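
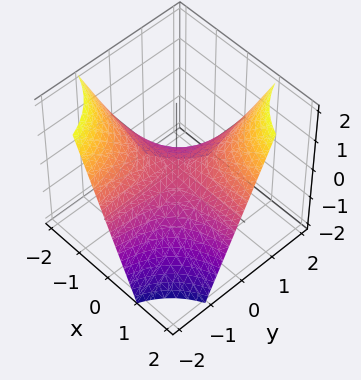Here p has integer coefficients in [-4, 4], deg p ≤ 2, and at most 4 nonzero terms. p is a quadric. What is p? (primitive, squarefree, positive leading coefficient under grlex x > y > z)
x*y - z

First, deg p = 2.
Then, from the axis intercepts and sections: one z-axis crossing is at z = 0; the visible x-axis segment lies entirely on the surface; the visible y-axis segment lies entirely on the surface.
Finally, together with the visible shape, these determine p as stated.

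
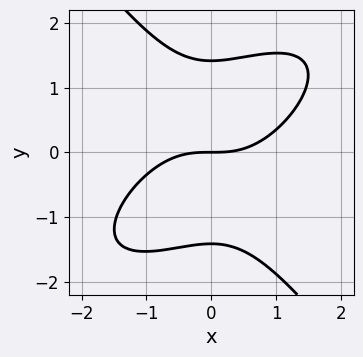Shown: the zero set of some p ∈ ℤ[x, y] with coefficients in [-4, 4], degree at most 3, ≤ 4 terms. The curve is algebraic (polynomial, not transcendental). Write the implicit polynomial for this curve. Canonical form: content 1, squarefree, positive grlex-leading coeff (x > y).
(a) Degree: the shape is more complex than any degree-2 curve, so deg p = 3.
(b) Against the integer gridlines: one y-axis crossing is at y = 0; it meets the x-axis at x = 0 (among the integer gridlines).
(c) Matching integer coefficients to the picture gives p.

x^3 - x^2*y + y^3 - 2*y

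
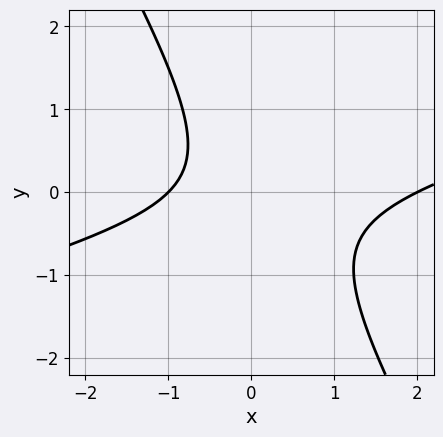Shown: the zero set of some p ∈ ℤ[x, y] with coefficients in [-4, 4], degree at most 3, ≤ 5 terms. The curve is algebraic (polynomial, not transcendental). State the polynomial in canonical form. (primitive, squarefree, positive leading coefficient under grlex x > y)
deg p = 2.
From the axis intercepts and sections: it misses every integer gridline on the y-axis; the x-axis gridline crossings are at x ∈ {-1, 2}.
Together with the visible shape, these determine p as stated.

x^2 - 3*x*y - 2*y^2 - x - 2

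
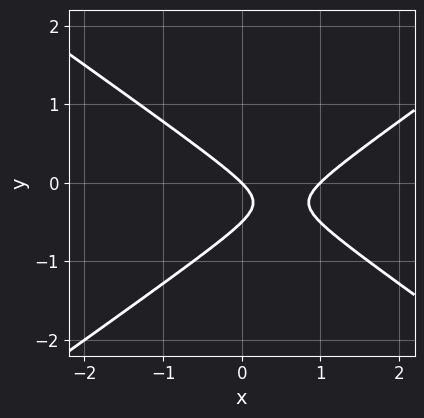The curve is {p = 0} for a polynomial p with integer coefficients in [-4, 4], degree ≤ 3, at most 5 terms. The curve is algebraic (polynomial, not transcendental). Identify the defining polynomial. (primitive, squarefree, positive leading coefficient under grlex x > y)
(a) The degree is 2 — a generic line meets the curve in up to 2 points.
(b) From the axis intercepts and sections: it meets the y-axis at y = 0 (among the integer gridlines); among the integer gridlines, it crosses the x-axis at x ∈ {0, 1}.
(c) Matching integer coefficients to the picture gives p.

x^2 - 2*y^2 - x - y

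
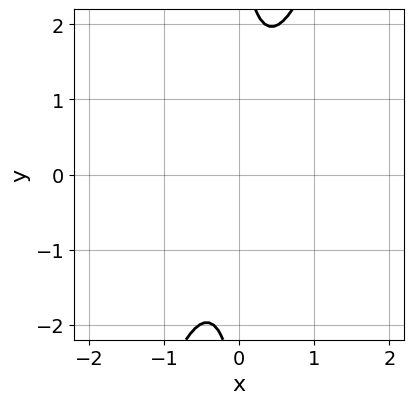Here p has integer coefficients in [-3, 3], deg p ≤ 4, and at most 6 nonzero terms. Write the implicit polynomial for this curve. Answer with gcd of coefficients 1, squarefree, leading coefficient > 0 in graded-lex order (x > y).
3*x^4 + 3*x^3*y + x^2*y^2 - x*y^3 + 2

1. Degree: a generic line meets the curve in up to 4 points, so deg p = 4.
2. Observable constraints: the curve avoids every integer x-axis point in the box; the curve avoids every integer y-axis point in the box.
3. Matching integer coefficients to the picture gives p.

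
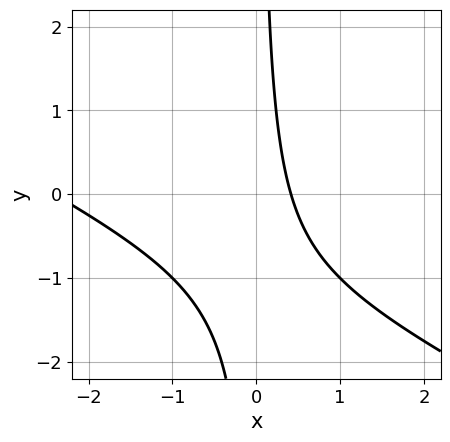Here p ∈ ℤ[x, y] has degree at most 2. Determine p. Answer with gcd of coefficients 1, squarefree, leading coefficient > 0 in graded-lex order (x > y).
x^2 + 2*x*y + 2*x - 1

deg p = 2.
From the axis intercepts and sections: it misses every integer gridline on the y-axis.
Assembling these constraints gives the stated polynomial.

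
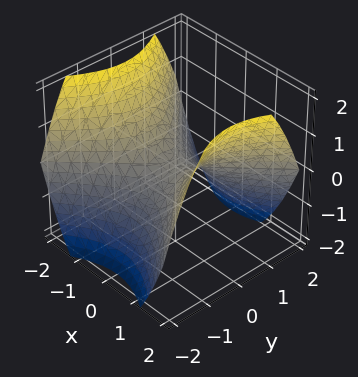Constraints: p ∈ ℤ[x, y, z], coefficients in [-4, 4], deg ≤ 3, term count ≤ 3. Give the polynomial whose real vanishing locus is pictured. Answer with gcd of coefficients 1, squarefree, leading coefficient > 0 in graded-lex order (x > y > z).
2*x^2 - 2*y^2 - 3*z

(a) The degree is 2 — a saddle surface; a quadric.
(b) Symmetries: the x ↦ −x reflection is a symmetry, so x appears only in even powers; mirror symmetry y ↦ −y ⇒ only even powers of y.
(c) Observable constraints: one z-axis crossing is at z = 0; it meets the x-axis at x = 0 (among the integer gridlines).
(d) The integer polynomial consistent with all of this is the stated p.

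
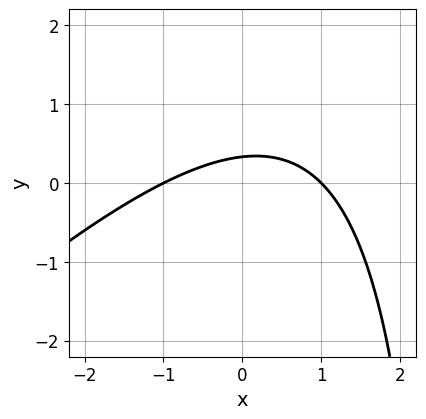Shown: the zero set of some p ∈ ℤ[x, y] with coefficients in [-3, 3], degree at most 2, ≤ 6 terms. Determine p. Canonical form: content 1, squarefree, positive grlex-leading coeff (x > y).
(a) The degree is 2 — a generic line meets the curve in up to 2 points.
(b) Observable constraints: among the integer gridlines, it crosses the x-axis at x ∈ {-1, 1}.
(c) Together with the visible shape, these determine p as stated.

x^2 - x*y + 3*y - 1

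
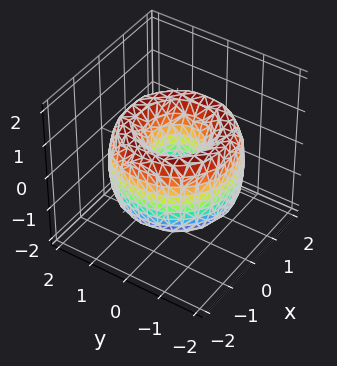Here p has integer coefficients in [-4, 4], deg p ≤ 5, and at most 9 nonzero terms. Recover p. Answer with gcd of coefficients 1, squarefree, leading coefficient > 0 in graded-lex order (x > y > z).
x^4 + 2*x^2*y^2 + y^4 - 3*x^2 - 3*y^2 + z^2 + 1

(a) deg p = 4. The shape is more complex than any degree-3 surface.
(b) Symmetries: rotational symmetry about the z-axis ⇒ p depends on x, y only through x² + y².
(c) Reading off the gridlines: it misses every integer gridline on the z-axis; a circular section at z = 0 has radius between 0 and 1.
(d) These observations pin down the coefficients.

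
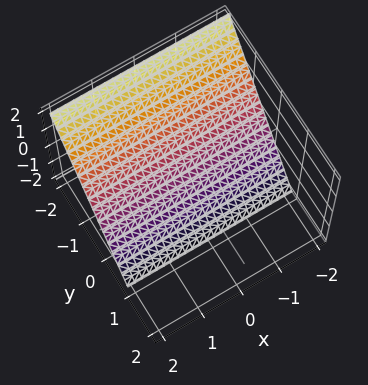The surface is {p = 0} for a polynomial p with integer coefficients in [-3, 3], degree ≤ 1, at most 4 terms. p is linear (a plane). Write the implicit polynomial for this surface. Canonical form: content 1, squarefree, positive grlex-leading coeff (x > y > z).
Degree: every cross-section is a straight line — this is a plane, so deg p = 1.
From the visible intercepts: the surface avoids every integer x-axis point in the box; it meets the z-axis at z = -1 (among the integer gridlines).
Together with the visible shape, these determine p as stated.

3*y + 2*z + 2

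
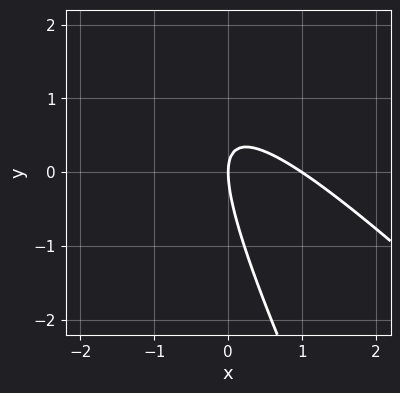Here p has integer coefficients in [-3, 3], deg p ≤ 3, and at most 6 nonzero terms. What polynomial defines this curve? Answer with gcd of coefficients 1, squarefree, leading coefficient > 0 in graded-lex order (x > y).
(a) The degree is 2 — the shape is more complex than any degree-1 curve.
(b) Observable constraints: one y-axis crossing is at y = 0; among the integer gridlines, it crosses the x-axis at x ∈ {0, 1}.
(c) Putting this together gives p.

2*x^2 + 3*x*y + y^2 - 2*x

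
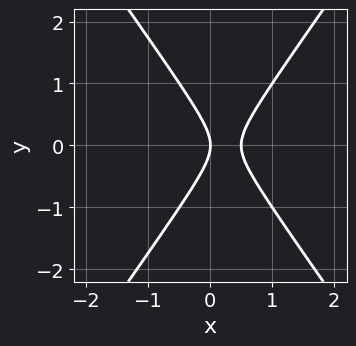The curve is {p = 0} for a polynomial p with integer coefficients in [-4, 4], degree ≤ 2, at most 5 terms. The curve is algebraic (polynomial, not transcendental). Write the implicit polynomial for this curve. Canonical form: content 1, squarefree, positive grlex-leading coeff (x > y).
1. The degree is 2 — a generic line meets the curve in up to 2 points.
2. Symmetries: mirror symmetry y ↦ −y ⇒ only even powers of y.
3. Observable constraints: one y-axis crossing is at y = 0; it meets the x-axis at x = 0 (among the integer gridlines).
4. Fitting integer coefficients to these (and the overall shape) gives p.

2*x^2 - y^2 - x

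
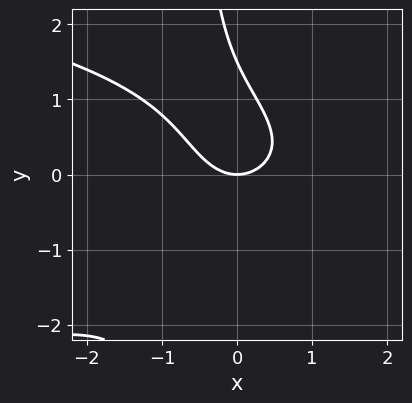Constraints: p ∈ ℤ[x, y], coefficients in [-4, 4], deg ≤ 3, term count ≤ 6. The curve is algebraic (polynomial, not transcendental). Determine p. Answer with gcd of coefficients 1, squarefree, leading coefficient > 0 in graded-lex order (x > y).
Degree: a generic line meets the curve in up to 3 points, so deg p = 3.
Reading off the gridlines: one y-axis crossing is at y = 0; it meets the x-axis at x = 0 (among the integer gridlines).
The integer polynomial consistent with all of this is the stated p.

3*x*y^2 + 3*x^2 + 2*y^2 - 3*y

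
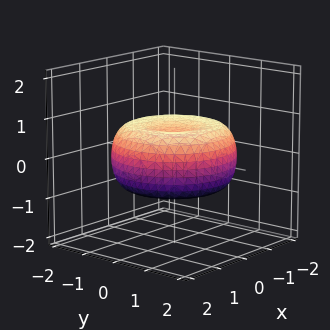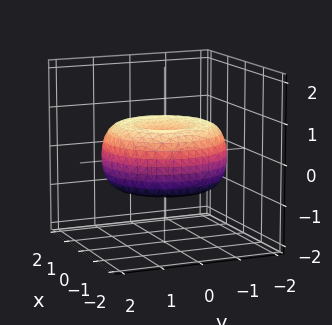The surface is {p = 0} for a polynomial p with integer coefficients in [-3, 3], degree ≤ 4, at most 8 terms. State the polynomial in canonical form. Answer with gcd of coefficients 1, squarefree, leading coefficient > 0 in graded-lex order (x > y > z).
First, deg p = 4.
Next, by symmetry, the surface is invariant under rotation about z: p = q(x² + y², z).
Then, from the axis intercepts and sections: a circular section at z = 0 has radius between 1 and 2.
Finally, solving for integer coefficients yields p as stated.

x^4 + 2*x^2*y^2 + y^4 - 2*x^2 - 2*y^2 + 3*z^2 - 1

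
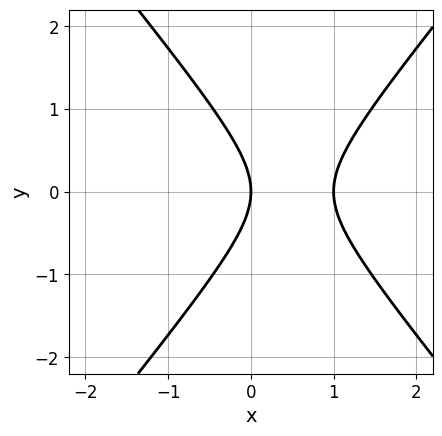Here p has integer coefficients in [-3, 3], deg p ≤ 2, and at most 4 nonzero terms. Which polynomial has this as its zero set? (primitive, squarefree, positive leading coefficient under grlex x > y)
The degree is 2 — a generic line meets the curve in up to 2 points.
Symmetries: it's symmetric under y → −y, forcing even powers of y.
Against the integer gridlines: one y-axis crossing is at y = 0; the x-axis gridline crossings are at x ∈ {0, 1}.
Solving for integer coefficients yields p as stated.

3*x^2 - 2*y^2 - 3*x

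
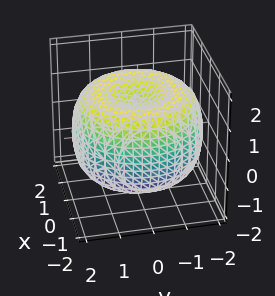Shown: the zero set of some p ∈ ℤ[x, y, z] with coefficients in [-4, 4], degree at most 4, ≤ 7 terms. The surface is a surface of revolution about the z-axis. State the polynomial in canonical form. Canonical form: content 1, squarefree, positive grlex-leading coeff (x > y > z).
x^4 + 2*x^2*y^2 + y^4 - 3*x^2 - 3*y^2 + 3*z^2 - 3

(a) Degree: no degree-3 surface has this shape, so deg p = 4.
(b) Symmetries: rotational symmetry about the z-axis ⇒ p depends on x, y only through x² + y².
(c) Observable constraints: the z-axis gridline crossings are at z ∈ {-1, 1}; a circular section at z = 0 has radius between 1 and 2.
(d) Solving for integer coefficients yields p as stated.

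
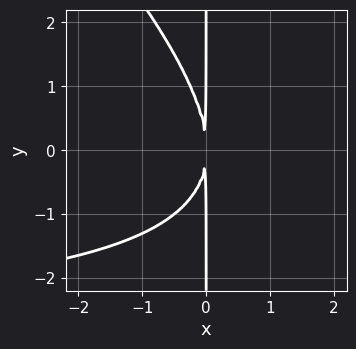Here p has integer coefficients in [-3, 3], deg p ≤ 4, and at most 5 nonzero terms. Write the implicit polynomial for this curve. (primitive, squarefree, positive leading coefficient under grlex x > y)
1. deg p = 3. A generic line meets the curve in up to 3 points.
2. Checking where it meets the axes: every point of the y-axis in the box is on the curve.
3. Putting this together gives p.

x^2*y + x*y^2 + 3*x^2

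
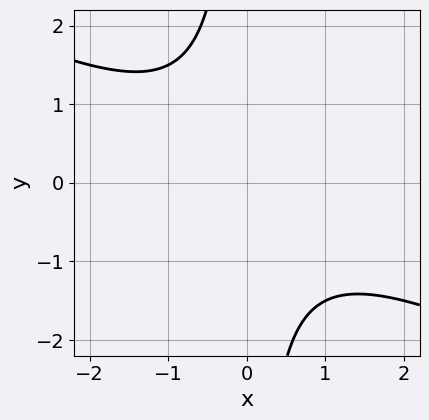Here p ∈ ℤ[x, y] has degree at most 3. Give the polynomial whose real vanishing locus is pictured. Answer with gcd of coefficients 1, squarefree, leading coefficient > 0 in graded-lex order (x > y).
x^2 + 2*x*y + 2

The degree is 2 — no degree-1 curve has this shape.
Against the integer gridlines: no x-intercept at any integer in the box; no y-intercept at any integer in the box.
Putting this together gives p.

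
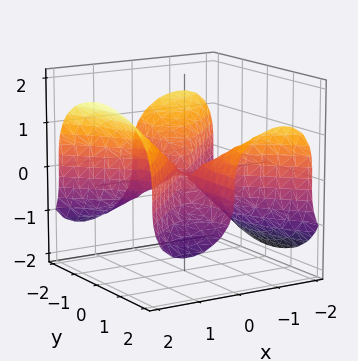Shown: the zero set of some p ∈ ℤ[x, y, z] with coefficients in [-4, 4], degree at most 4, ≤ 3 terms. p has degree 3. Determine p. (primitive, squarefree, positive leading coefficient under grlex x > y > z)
First, degree: a generic line meets the surface in up to 3 points, so deg p = 3.
Then, checking where it meets the axes: it meets the z-axis at z = 0 (among the integer gridlines); the visible y-axis segment lies entirely on the surface; one x-axis crossing is at x = 0.
Finally, putting this together gives p.

2*x^3 - 2*x*y^2 - 3*z^3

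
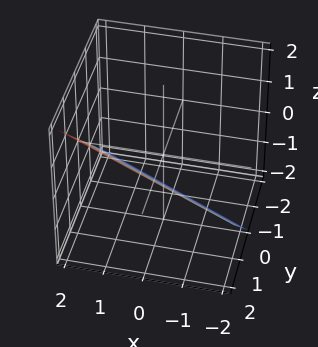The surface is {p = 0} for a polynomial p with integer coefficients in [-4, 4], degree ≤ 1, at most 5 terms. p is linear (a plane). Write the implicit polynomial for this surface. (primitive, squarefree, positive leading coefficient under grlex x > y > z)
x + 2*y - 2*z - 2

1. The degree is 1 — the surface is flat (a plane).
2. Observable constraints: it crosses the y-axis at the gridline y = 1; one z-axis crossing is at z = -1.
3. Assembling these constraints gives the stated polynomial.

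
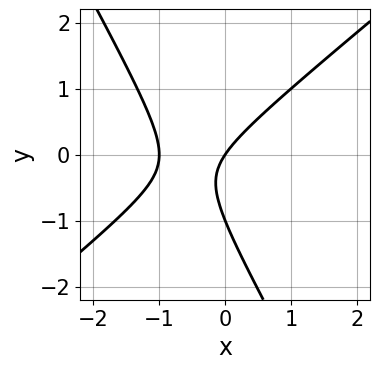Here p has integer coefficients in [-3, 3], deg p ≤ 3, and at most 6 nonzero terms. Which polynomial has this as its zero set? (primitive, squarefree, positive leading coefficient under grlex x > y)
1. The degree is 2 — no degree-1 curve has this shape.
2. From the visible intercepts: among the integer gridlines, it crosses the x-axis at x ∈ {-1, 0}; the y-axis gridline crossings are at y ∈ {-1, 0}.
3. Together with the visible shape, these determine p as stated.

3*x^2 - 2*x*y - 2*y^2 + 3*x - 2*y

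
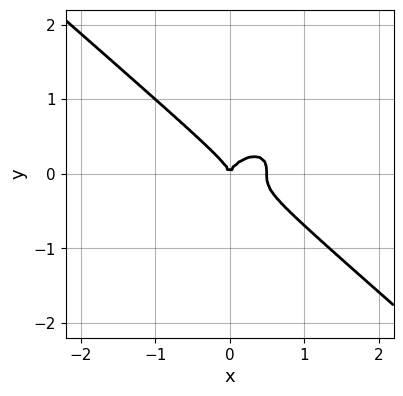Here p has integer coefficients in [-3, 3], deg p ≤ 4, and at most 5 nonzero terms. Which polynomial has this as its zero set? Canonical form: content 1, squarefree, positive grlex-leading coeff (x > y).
First, deg p = 3.
Next, checking where it meets the axes: it crosses the x-axis at the gridline x = 0; it crosses the y-axis at the gridline y = 0.
Finally, solving for integer coefficients yields p as stated.

2*x^3 + 3*y^3 - x^2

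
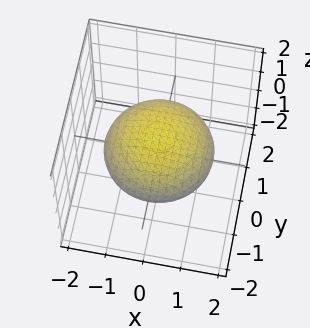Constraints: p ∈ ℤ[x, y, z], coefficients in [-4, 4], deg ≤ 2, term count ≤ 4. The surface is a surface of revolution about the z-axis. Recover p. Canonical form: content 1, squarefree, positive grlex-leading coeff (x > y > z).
1. deg p = 2.
2. Symmetry: every cross-section ⟂ z is a circle, so x, y appear only via x² + y².
3. Checking where it meets the axes: a circular section at z = 0 has radius between 1 and 2.
4. Matching integer coefficients to the picture gives p.

x^2 + y^2 + 3*z^2 - 2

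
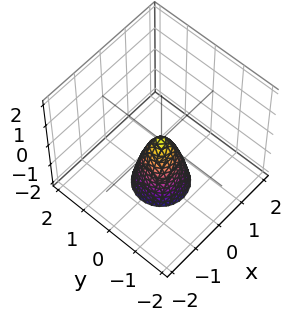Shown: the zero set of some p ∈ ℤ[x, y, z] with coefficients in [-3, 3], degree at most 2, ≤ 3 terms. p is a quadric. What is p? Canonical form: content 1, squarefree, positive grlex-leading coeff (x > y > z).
3*x^2 + 3*y^2 + z

Degree: a paraboloid; a quadric, so deg p = 2.
Symmetry: the surface is invariant under rotation about z: p = q(x² + y², z).
Observable constraints: it crosses the x-axis at the gridline x = 0; one y-axis crossing is at y = 0.
Together with the visible shape, these determine p as stated.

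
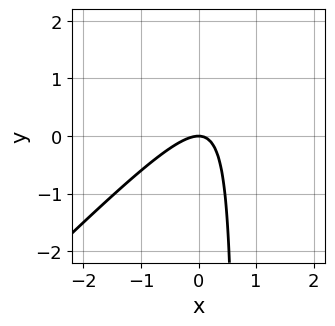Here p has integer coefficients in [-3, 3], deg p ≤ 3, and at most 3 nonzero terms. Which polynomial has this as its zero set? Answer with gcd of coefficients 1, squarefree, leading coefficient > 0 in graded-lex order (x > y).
3*x^2 - 3*x*y + 2*y

1. The degree is 2 — the shape is more complex than any degree-1 curve.
2. Reading off the gridlines: it crosses the y-axis at the gridline y = 0; it meets the x-axis at x = 0 (among the integer gridlines).
3. These observations pin down the coefficients.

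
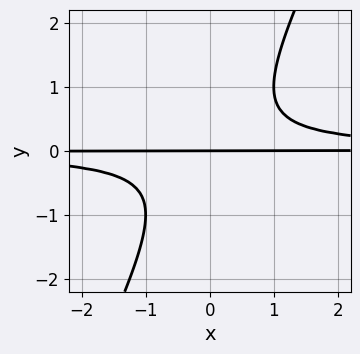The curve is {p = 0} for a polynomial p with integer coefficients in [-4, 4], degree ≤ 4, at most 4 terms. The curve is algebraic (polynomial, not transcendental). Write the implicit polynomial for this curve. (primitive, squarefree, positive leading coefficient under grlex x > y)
2*x*y^2 - y^3 - y

deg p = 3. No degree-2 curve has this shape.
Reading off the gridlines: it crosses the y-axis at the gridline y = 0; every point of the x-axis in the box is on the curve.
Putting this together gives p.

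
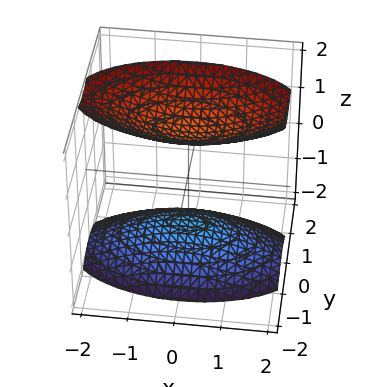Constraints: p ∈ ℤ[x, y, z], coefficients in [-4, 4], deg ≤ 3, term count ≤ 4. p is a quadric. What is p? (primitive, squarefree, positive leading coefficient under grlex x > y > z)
First, there are 2 components. They look like related sheets of one shape, so recover p as a whole.
Next, degree: two sheets facing apart; a quadric, so deg p = 2.
Next, symmetries: mirror symmetry y ↦ −y ⇒ only even powers of y; mirror symmetry z ↦ −z ⇒ only even powers of z; it's symmetric under x → −x, forcing even powers of x.
Then, observable constraints: the surface avoids every integer x-axis point in the box; it misses every integer gridline on the y-axis.
Finally, matching integer coefficients to the picture gives p.

x^2 + 3*y^2 - 2*z^2 + 3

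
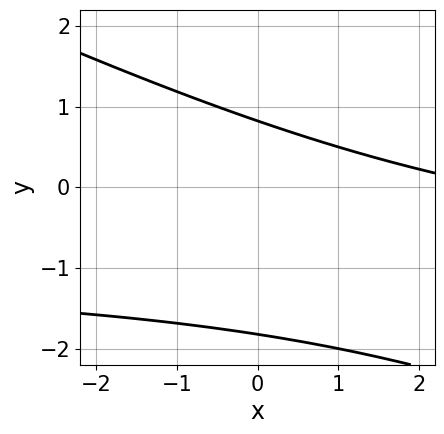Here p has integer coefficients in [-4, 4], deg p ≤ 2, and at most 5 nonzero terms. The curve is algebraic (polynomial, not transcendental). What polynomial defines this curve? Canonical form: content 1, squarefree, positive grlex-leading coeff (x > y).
x*y + 2*y^2 + x + 2*y - 3

1. The degree is 2 — a generic line meets the curve in up to 2 points.
2. From the visible intercepts: no x-intercept at any integer in the box.
3. The integer polynomial consistent with all of this is the stated p.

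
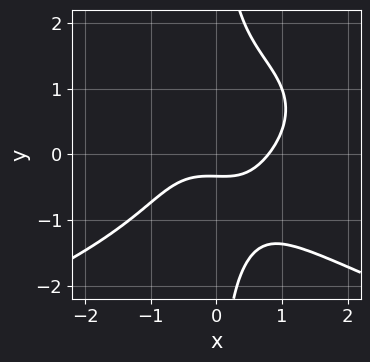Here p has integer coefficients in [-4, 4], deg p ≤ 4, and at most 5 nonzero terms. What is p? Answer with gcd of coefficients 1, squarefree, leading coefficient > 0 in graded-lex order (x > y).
(a) The degree is 4 — the shape is more complex than any degree-3 curve.
(b) Putting this together gives p.

2*x*y^3 + 2*x^3 - 3*y - 1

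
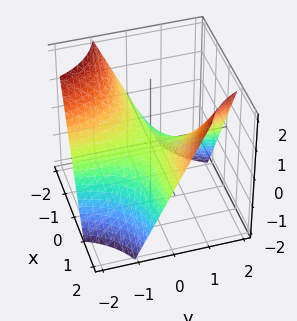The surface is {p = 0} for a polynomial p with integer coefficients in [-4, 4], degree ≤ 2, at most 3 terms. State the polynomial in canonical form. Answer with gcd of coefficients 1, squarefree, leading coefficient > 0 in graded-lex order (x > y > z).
x*y - z

The degree is 2 — a saddle surface; a quadric.
Observable constraints: it meets the z-axis at z = 0 (among the integer gridlines); every point of the y-axis in the box is on the surface; the visible x-axis segment lies entirely on the surface.
Solving for integer coefficients yields p as stated.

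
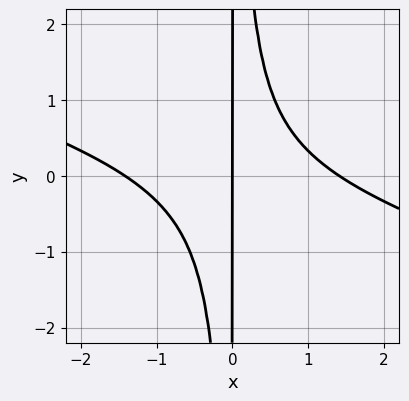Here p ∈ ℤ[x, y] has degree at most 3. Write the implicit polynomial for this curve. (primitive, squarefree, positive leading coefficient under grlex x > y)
x^3 + 3*x^2*y - 2*x

First, degree: no degree-2 curve has this shape, so deg p = 3.
Next, reading off the gridlines: it meets the x-axis at x = 0 (among the integer gridlines); the visible y-axis segment lies entirely on the curve.
Finally, fitting integer coefficients to these (and the overall shape) gives p.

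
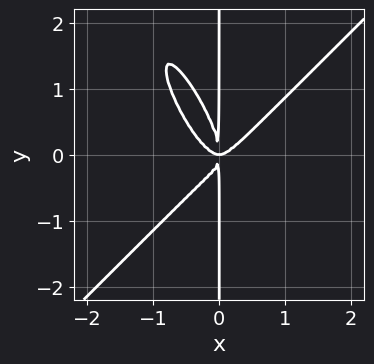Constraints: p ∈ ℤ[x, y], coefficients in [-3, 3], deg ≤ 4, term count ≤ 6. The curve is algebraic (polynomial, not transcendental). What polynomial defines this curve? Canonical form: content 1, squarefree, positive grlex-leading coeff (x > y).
3*x^4 - 2*x^2*y^2 - x*y^3 - x^2*y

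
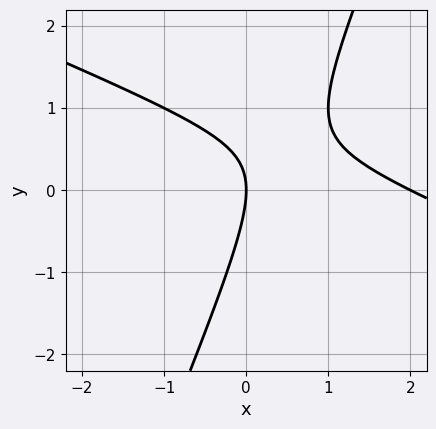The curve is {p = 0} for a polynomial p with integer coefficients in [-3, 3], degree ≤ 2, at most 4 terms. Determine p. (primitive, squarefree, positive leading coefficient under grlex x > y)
x^2 + 2*x*y - y^2 - 2*x

(a) Degree: no degree-1 curve has this shape, so deg p = 2.
(b) Checking where it meets the axes: the x-axis gridline crossings are at x ∈ {0, 2}; it crosses the y-axis at the gridline y = 0.
(c) Solving for integer coefficients yields p as stated.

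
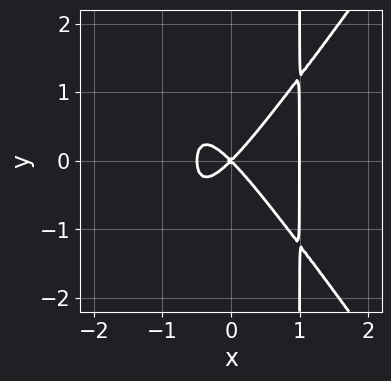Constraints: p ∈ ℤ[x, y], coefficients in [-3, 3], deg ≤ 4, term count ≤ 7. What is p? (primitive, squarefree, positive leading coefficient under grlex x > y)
The degree is 4 — a generic line meets the curve in up to 4 points.
Symmetries: mirror symmetry y ↦ −y ⇒ only even powers of y.
Observable constraints: one y-axis crossing is at y = 0; the x-axis gridline crossings are at x ∈ {0, 1}.
Putting this together gives p.

2*x^4 - x^2*y^2 - x^3 - x^2 + y^2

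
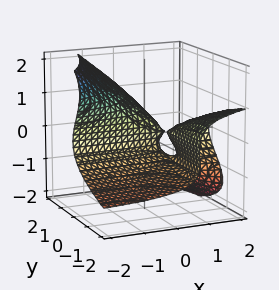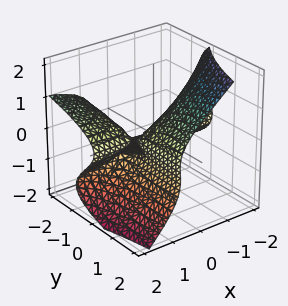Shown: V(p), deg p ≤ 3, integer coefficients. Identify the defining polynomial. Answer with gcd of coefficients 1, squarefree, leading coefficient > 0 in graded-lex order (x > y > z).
3*x*z^2 + 3*z^3 + 3*x*y - 2*y

1. deg p = 3. No degree-2 surface has this shape.
2. Against the integer gridlines: it meets the z-axis at z = 0 (among the integer gridlines); the visible x-axis segment lies entirely on the surface; it crosses the y-axis at the gridline y = 0.
3. Assembling these constraints gives the stated polynomial.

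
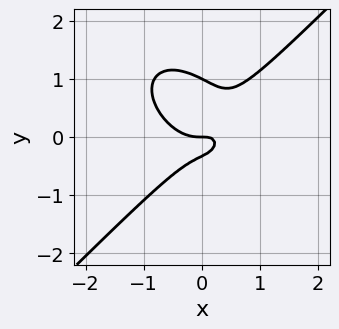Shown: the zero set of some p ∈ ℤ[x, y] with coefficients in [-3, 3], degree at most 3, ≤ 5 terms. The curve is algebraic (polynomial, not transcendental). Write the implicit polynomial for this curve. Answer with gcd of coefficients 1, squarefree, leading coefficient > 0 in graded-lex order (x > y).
3*x^3 - 3*y^3 - 2*x*y + 2*y^2 + y

(a) Degree: a generic line meets the curve in up to 3 points, so deg p = 3.
(b) Against the integer gridlines: the y-axis gridline crossings are at y ∈ {0, 1}; one x-axis crossing is at x = 0.
(c) Together with the visible shape, these determine p as stated.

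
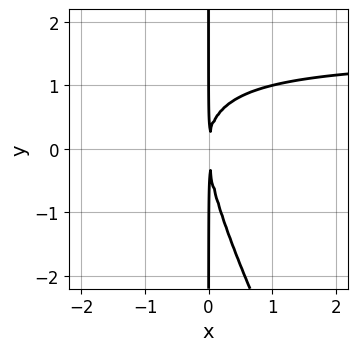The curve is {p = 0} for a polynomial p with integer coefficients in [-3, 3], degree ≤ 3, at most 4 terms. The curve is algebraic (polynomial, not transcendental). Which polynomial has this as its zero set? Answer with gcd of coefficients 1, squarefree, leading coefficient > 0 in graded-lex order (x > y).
(a) The degree is 3 — a generic line meets the curve in up to 3 points.
(b) Against the integer gridlines: the visible y-axis segment lies entirely on the curve.
(c) Assembling these constraints gives the stated polynomial.

2*x^2*y + x*y^2 - 3*x^2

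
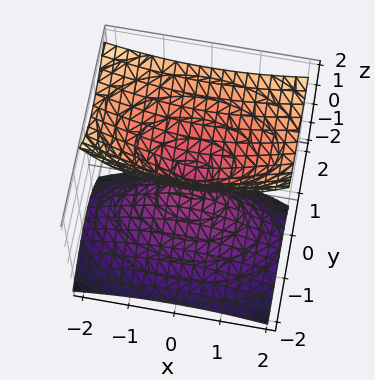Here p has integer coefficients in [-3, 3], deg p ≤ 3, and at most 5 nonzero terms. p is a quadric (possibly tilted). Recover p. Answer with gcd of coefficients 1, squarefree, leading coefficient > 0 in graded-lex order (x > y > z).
x^2 + 3*y^2 - 3*y*z - 2*z^2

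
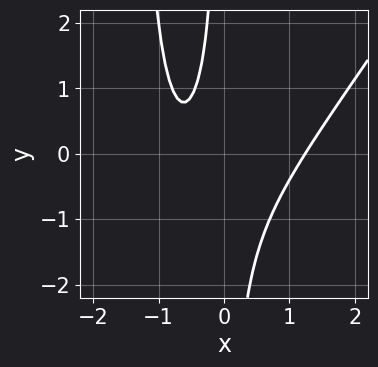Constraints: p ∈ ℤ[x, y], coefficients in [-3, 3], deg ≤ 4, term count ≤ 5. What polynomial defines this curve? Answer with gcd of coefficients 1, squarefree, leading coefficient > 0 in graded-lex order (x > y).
3*x^3 - 2*x^2*y - 3*x*y - 3*x - 2

1. The degree is 3 — the shape is more complex than any degree-2 curve.
2. Checking where it meets the axes: no y-intercept at any integer in the box.
3. These observations pin down the coefficients.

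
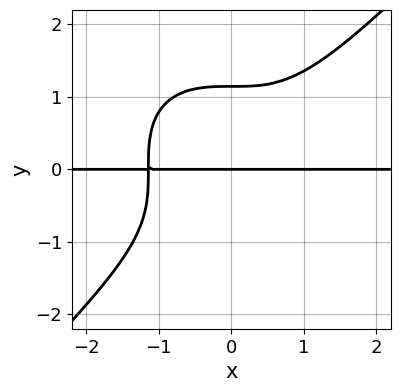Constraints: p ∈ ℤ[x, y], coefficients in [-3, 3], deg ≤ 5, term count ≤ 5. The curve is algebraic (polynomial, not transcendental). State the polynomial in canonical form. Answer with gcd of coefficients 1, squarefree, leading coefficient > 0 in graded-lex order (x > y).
First, deg p = 4. A generic line meets the curve in up to 4 points.
Then, checking where it meets the axes: the visible x-axis segment lies entirely on the curve; one y-axis crossing is at y = 0.
Finally, these observations pin down the coefficients.

2*x^3*y - 2*y^4 + 3*y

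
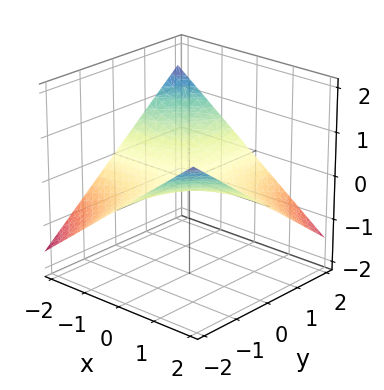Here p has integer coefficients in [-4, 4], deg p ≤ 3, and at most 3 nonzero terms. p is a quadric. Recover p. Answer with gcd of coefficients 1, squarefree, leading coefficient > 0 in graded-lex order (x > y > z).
(a) Degree: a hyperbolic paraboloid; a quadric, so deg p = 2.
(b) Reading off the gridlines: the visible y-axis segment lies entirely on the surface; every point of the x-axis in the box is on the surface; it meets the z-axis at z = 0 (among the integer gridlines).
(c) Together with the visible shape, these determine p as stated.

x*y + 3*z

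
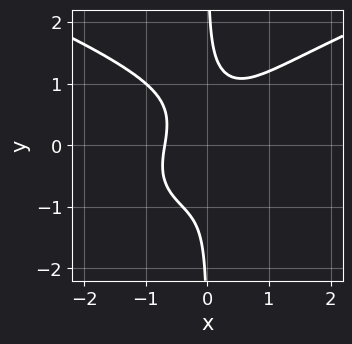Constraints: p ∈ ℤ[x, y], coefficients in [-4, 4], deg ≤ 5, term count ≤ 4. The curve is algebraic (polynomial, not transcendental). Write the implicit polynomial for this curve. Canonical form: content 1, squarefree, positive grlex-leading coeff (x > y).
3*x*y^3 - 3*x^3 - x*y - 1

deg p = 4. The shape is more complex than any degree-3 curve.
From the axis intercepts and sections: the curve avoids every integer y-axis point in the box.
Matching integer coefficients to the picture gives p.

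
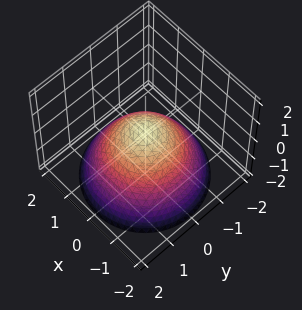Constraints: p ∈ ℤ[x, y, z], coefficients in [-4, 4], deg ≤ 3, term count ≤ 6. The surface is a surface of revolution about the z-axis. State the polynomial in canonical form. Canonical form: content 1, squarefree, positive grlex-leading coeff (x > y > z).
2*x^2 + 2*y^2 + 3*z - 1

First, the degree is 2 — the shape is more complex than any degree-1 surface.
Next, symmetries: rotational symmetry about the z-axis ⇒ p depends on x, y only through x² + y².
Then, checking where it meets the axes: a circular section at z = -2 has radius between 1 and 2.
Finally, together with the visible shape, these determine p as stated.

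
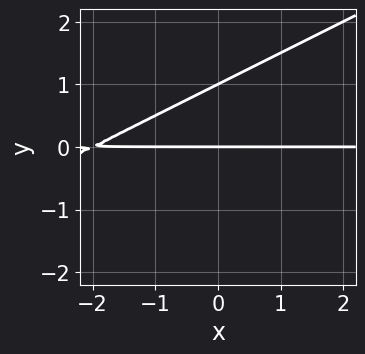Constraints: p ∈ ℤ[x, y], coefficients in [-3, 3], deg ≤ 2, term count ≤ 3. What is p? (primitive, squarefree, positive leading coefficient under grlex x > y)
x*y - 2*y^2 + 2*y

deg p = 2.
Checking where it meets the axes: the visible x-axis segment lies entirely on the curve; the y-axis gridline crossings are at y ∈ {0, 1}.
Putting this together gives p.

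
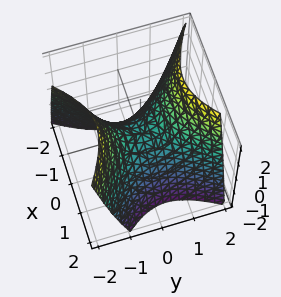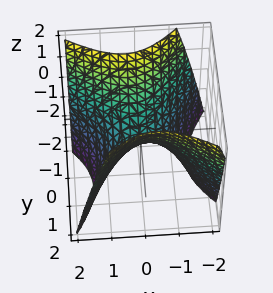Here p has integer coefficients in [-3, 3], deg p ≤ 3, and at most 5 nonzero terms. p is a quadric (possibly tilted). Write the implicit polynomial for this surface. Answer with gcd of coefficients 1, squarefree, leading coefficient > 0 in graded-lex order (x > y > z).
2*x^2 + x*y - 2*y^2 + 2*z

First, the degree is 2 — a generic line meets the surface in up to 2 points.
Next, from the visible intercepts: it meets the z-axis at z = 0 (among the integer gridlines); one y-axis crossing is at y = 0; one x-axis crossing is at x = 0.
Finally, the integer polynomial consistent with all of this is the stated p.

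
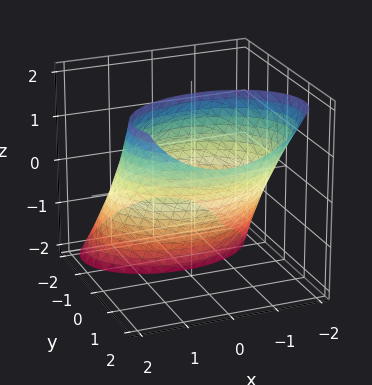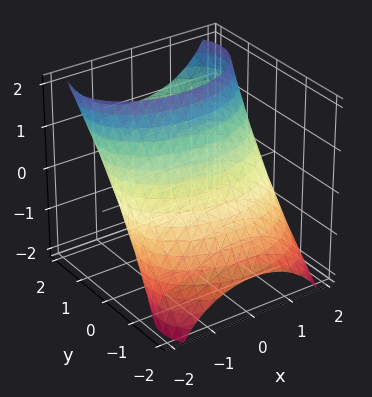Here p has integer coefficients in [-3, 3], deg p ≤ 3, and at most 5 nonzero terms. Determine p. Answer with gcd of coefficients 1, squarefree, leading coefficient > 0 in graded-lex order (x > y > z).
x^2 + 2*y^2 - 3*y*z + z^2 - 3

Degree: no degree-1 surface has this shape, so deg p = 2.
Matching integer coefficients to the picture gives p.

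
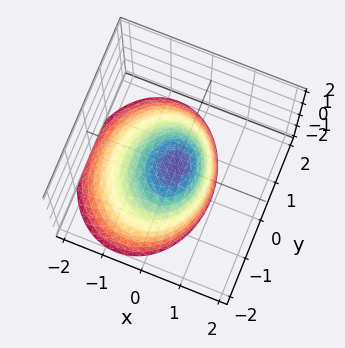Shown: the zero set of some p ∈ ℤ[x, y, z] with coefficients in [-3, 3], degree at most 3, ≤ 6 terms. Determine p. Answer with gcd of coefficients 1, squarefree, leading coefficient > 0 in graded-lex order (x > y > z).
1. deg p = 2.
2. Observable constraints: one z-axis crossing is at z = 0; it crosses the x-axis at the gridline x = 0.
3. Assembling these constraints gives the stated polynomial.

3*x^2 - 2*x*z + 2*y^2 + 3*z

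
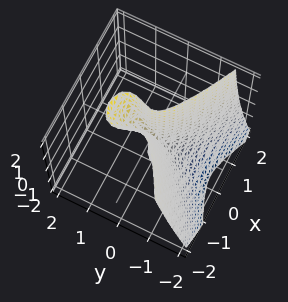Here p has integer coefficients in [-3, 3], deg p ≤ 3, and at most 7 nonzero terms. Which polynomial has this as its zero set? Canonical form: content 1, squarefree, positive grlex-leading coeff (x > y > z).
First, the picture has 2 separate pieces. Treating them together as one polynomial.
Next, degree: a generic line meets the surface in up to 3 points, so deg p = 3.
Next, against the integer gridlines: the visible z-axis segment lies entirely on the surface.
Finally, these observations pin down the coefficients.

3*y^3 - 2*y^2*z + 3*x^2 + x*z + y^2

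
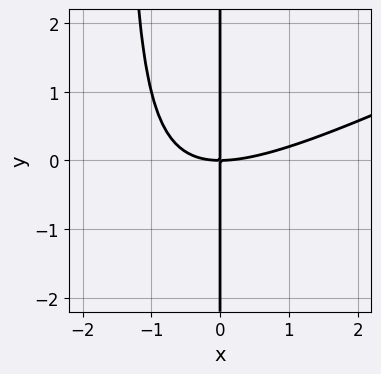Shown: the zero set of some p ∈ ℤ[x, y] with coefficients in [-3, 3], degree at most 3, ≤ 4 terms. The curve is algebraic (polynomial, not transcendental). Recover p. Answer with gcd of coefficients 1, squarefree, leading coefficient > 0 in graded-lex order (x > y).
The degree is 3 — a generic line meets the curve in up to 3 points.
From the visible intercepts: every point of the y-axis in the box is on the curve; it meets the x-axis at x = 0 (among the integer gridlines).
The integer polynomial consistent with all of this is the stated p.

x^3 - 2*x^2*y - 3*x*y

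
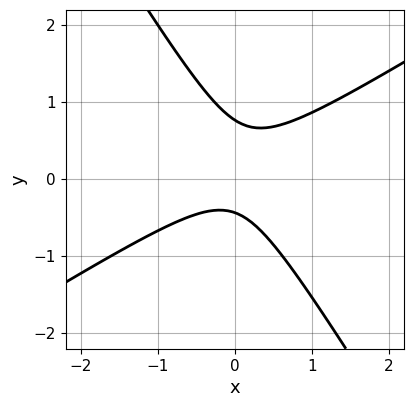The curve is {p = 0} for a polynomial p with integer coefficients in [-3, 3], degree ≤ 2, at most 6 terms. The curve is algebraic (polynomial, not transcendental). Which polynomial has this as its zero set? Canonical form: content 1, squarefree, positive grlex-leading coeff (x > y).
3*x^2 - 3*x*y - 3*y^2 + y + 1

deg p = 2.
Observable constraints: the curve avoids every integer x-axis point in the box.
The integer polynomial consistent with all of this is the stated p.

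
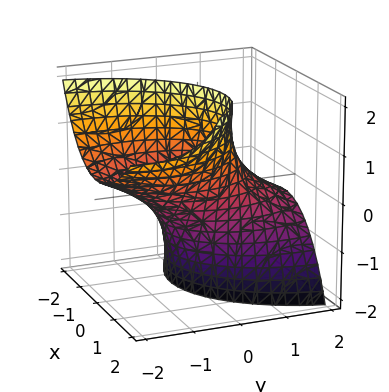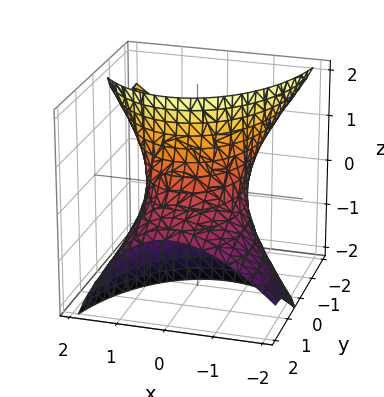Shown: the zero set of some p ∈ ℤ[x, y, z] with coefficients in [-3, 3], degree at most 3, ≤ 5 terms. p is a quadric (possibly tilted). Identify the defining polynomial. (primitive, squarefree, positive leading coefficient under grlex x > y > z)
1. deg p = 2. A generic line meets the surface in up to 2 points.
2. From the axis intercepts and sections: no z-intercept at any integer in the box; the x-axis gridline crossings are at x ∈ {-1, 1}.
3. Solving for integer coefficients yields p as stated.

2*x^2 - x*z + y^2 + 3*y*z - 2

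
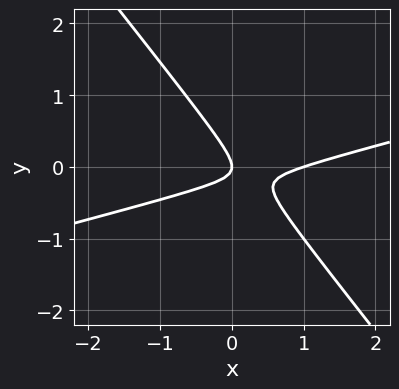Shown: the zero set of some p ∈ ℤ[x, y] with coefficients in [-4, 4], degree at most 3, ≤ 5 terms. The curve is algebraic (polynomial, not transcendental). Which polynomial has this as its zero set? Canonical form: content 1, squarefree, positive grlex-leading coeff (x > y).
x^2 - 3*x*y - 3*y^2 - x

1. Degree: the shape is more complex than any degree-1 curve, so deg p = 2.
2. Reading off the gridlines: the x-axis gridline crossings are at x ∈ {0, 1}; one y-axis crossing is at y = 0.
3. These observations pin down the coefficients.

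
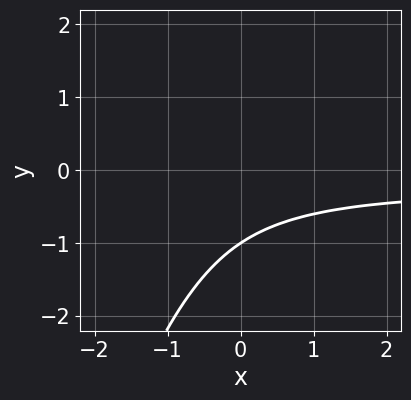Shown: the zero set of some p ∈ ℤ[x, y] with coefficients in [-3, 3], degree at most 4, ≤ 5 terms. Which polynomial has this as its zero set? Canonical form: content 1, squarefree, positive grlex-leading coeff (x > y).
x^2*y^2 - 2*x*y^2 + 2*y^3 + 2*x*y + 2

The degree is 4 — no degree-3 curve has this shape.
Reading off the gridlines: it meets the y-axis at y = -1 (among the integer gridlines); the curve avoids every integer x-axis point in the box.
Together with the visible shape, these determine p as stated.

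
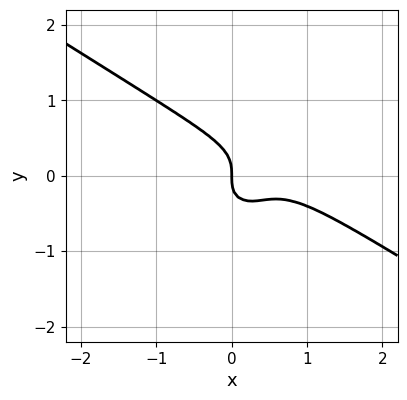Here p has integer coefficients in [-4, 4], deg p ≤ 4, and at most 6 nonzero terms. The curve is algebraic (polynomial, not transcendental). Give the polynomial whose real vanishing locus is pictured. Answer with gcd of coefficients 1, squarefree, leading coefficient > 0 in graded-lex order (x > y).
2*x^3 + 2*x^2*y + 3*y^3 - 2*x^2 + x

First, degree: the shape is more complex than any degree-2 curve, so deg p = 3.
Then, observable constraints: it meets the y-axis at y = 0 (among the integer gridlines); it meets the x-axis at x = 0 (among the integer gridlines).
Finally, the integer polynomial consistent with all of this is the stated p.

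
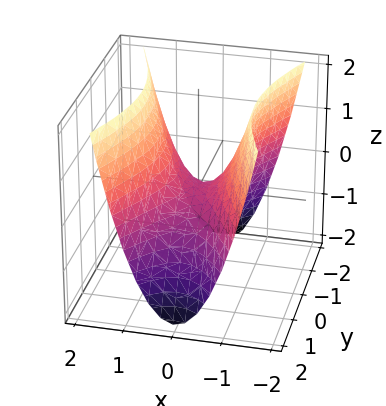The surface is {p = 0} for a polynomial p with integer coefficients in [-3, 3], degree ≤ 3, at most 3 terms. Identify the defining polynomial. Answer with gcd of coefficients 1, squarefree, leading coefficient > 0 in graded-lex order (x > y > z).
3*x^2 - y^2 - 2*z

(a) The degree is 2 — a saddle surface; a quadric.
(b) Symmetries: the y ↦ −y reflection is a symmetry, so y appears only in even powers; mirror symmetry x ↦ −x ⇒ only even powers of x.
(c) Checking where it meets the axes: one z-axis crossing is at z = 0; it meets the x-axis at x = 0 (among the integer gridlines); one y-axis crossing is at y = 0.
(d) Together with the visible shape, these determine p as stated.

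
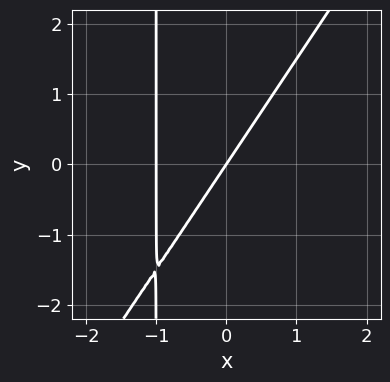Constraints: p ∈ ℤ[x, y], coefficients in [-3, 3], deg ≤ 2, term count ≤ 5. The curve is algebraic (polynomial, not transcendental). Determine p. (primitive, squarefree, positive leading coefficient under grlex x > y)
3*x^2 - 2*x*y + 3*x - 2*y

The degree is 2 — a generic line meets the curve in up to 2 points.
From the visible intercepts: among the integer gridlines, it crosses the x-axis at x ∈ {-1, 0}; it meets the y-axis at y = 0 (among the integer gridlines).
Solving for integer coefficients yields p as stated.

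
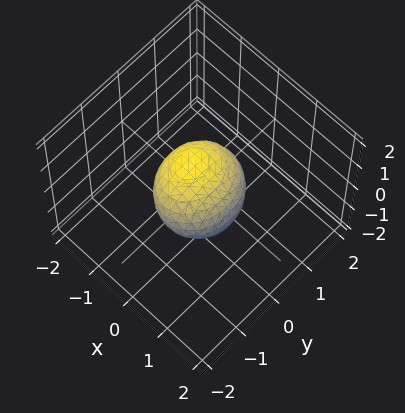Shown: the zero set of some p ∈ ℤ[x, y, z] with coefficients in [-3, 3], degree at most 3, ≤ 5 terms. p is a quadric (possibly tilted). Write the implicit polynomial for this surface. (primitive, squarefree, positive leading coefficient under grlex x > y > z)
Degree: the shape is more complex than any degree-1 surface, so deg p = 2.
Against the integer gridlines: among the integer gridlines, it crosses the y-axis at y ∈ {-1, 1}.
Fitting integer coefficients to these (and the overall shape) gives p.

3*x^2 + 2*x*z + 2*y^2 + 3*z^2 - 2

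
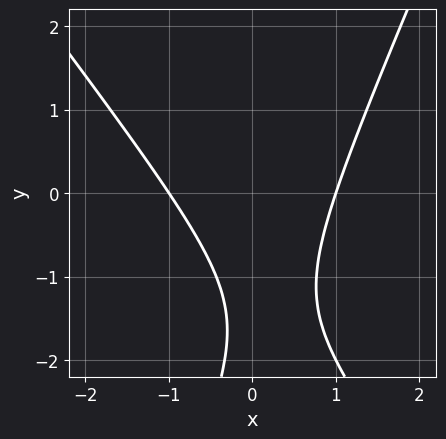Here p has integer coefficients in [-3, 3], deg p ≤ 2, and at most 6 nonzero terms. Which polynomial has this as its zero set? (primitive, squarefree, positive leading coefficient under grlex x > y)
First, deg p = 2. The shape is more complex than any degree-1 curve.
Then, reading off the gridlines: the x-axis gridline crossings are at x ∈ {-1, 1}; no y-intercept at any integer in the box.
Finally, the integer polynomial consistent with all of this is the stated p.

3*x^2 + x*y - y^2 - 3*y - 3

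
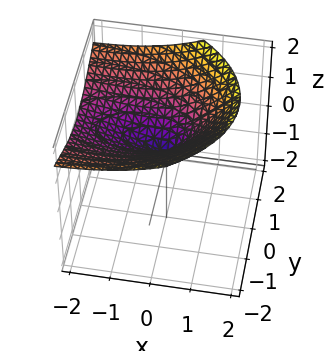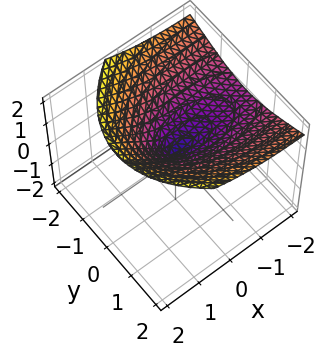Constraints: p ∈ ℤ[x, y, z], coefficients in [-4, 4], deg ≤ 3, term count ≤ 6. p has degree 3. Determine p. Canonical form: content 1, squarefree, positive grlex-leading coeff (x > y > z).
2*x*z^2 - 2*z^3 + x^2 + 3*y^2

1. deg p = 3.
2. From the visible intercepts: it meets the z-axis at z = 0 (among the integer gridlines); it meets the x-axis at x = 0 (among the integer gridlines); one y-axis crossing is at y = 0.
3. Fitting integer coefficients to these (and the overall shape) gives p.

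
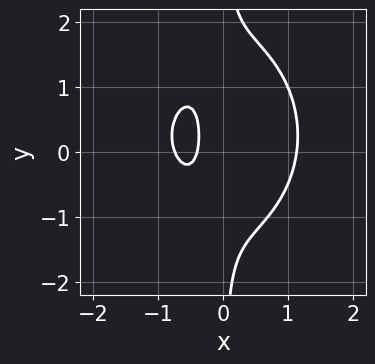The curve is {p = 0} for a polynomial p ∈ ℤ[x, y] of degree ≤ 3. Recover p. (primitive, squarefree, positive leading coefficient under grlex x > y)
(a) The degree is 3 — the shape is more complex than any degree-2 curve.
(b) From the visible intercepts: it misses every integer gridline on the y-axis.
(c) Solving for integer coefficients yields p as stated.

3*x^3 + 2*x*y^2 - x*y - 3*x - 1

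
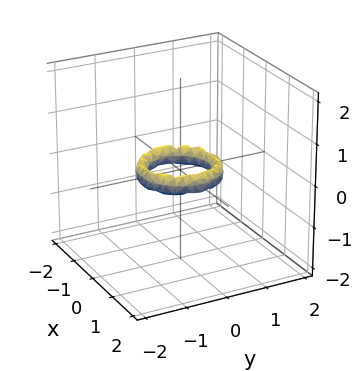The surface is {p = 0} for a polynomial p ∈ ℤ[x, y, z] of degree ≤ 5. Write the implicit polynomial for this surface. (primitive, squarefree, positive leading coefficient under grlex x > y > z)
1. The degree is 4 — no degree-3 surface has this shape.
2. By symmetry, every cross-section ⟂ z is a circle, so x, y appear only via x² + y².
3. From the axis intercepts and sections: a circular section at z = 0 has radius between 0 and 1; the surface avoids every integer z-axis point in the box; among the integer gridlines, it crosses the y-axis at y ∈ {-1, 1}.
4. Assembling these constraints gives the stated polynomial. Check: (1, 0, 0) on the x-axis lies on the surface, and p(1, 0, 0) = 0. ✓

2*x^4 + 4*x^2*y^2 + 2*y^4 - 3*x^2 - 3*y^2 + 2*z^2 + 1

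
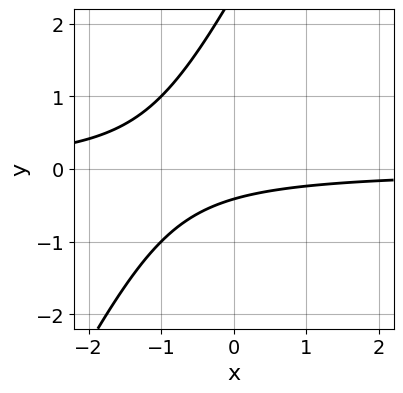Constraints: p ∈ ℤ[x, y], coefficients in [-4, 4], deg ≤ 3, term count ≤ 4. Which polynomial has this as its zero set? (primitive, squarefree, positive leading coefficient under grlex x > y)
2*x*y - y^2 + 2*y + 1

1. Degree: a generic line meets the curve in up to 2 points, so deg p = 2.
2. Checking where it meets the axes: no x-intercept at any integer in the box.
3. Matching integer coefficients to the picture gives p.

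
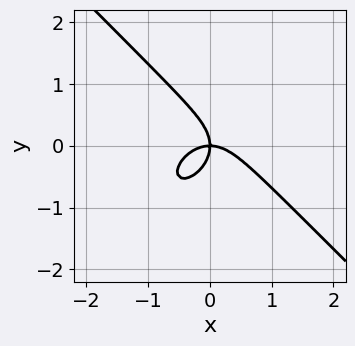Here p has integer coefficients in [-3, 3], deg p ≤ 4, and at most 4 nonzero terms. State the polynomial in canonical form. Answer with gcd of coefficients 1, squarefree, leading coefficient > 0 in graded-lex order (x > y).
1. deg p = 3.
2. Observable constraints: one y-axis crossing is at y = 0; one x-axis crossing is at x = 0.
3. Together with the visible shape, these determine p as stated.

x^3 + y^3 + x*y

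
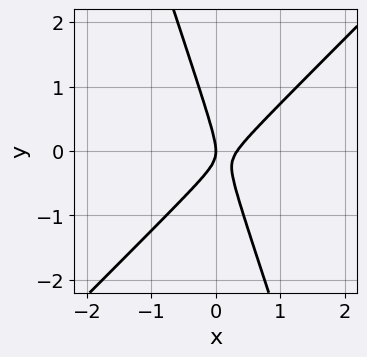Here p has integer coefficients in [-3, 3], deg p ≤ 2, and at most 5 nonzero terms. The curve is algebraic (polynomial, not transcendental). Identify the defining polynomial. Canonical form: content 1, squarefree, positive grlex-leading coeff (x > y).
(a) The degree is 2 — no degree-1 curve has this shape.
(b) Checking where it meets the axes: one y-axis crossing is at y = 0; it crosses the x-axis at the gridline x = 0.
(c) Solving for integer coefficients yields p as stated.

3*x^2 - 2*x*y - y^2 - x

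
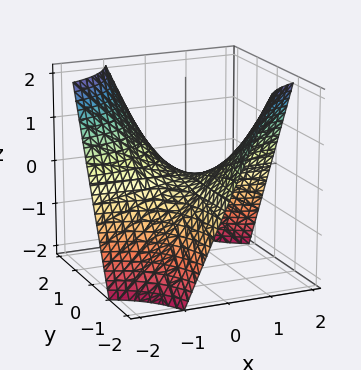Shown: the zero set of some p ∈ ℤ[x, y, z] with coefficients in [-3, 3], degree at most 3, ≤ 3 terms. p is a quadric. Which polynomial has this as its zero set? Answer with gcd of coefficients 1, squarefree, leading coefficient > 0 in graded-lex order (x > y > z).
x*y + z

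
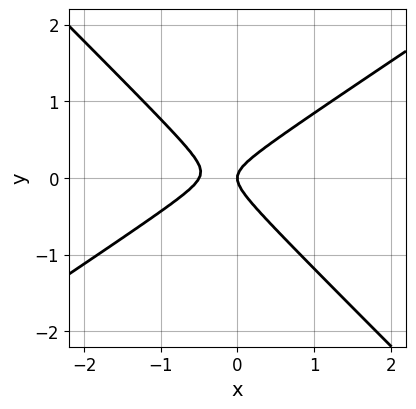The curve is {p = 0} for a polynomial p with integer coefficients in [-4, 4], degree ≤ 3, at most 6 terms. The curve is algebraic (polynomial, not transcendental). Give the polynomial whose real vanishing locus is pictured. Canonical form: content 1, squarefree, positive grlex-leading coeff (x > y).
First, deg p = 2. No degree-1 curve has this shape.
Next, from the visible intercepts: it crosses the y-axis at the gridline y = 0; one x-axis crossing is at x = 0.
Finally, fitting integer coefficients to these (and the overall shape) gives p.

2*x^2 - x*y - 3*y^2 + x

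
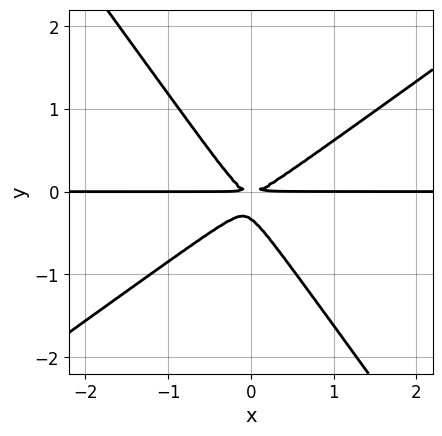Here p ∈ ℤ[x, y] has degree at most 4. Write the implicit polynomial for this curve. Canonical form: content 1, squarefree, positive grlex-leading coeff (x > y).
First, the degree is 3 — a generic line meets the curve in up to 3 points.
Then, reading off the gridlines: every point of the x-axis in the box is on the curve.
Finally, these observations pin down the coefficients.

3*x^2*y - 2*x*y^2 - 3*y^3 - y^2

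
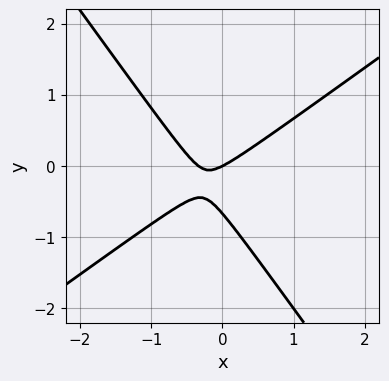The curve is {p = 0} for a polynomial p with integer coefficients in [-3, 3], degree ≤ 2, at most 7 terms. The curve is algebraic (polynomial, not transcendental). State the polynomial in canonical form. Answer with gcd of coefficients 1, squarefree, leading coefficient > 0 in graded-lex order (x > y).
3*x^2 - 2*x*y - 3*y^2 + x - 2*y

(a) Degree: the shape is more complex than any degree-1 curve, so deg p = 2.
(b) Checking where it meets the axes: it meets the x-axis at x = 0 (among the integer gridlines); one y-axis crossing is at y = 0.
(c) Solving for integer coefficients yields p as stated.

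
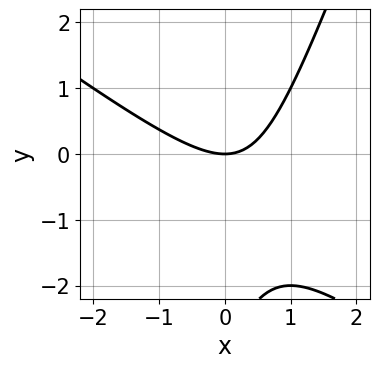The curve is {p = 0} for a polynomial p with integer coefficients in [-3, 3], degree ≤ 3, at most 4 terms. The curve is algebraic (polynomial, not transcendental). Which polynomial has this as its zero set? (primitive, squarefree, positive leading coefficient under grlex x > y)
1. The degree is 2 — a generic line meets the curve in up to 2 points.
2. From the axis intercepts and sections: one y-axis crossing is at y = 0; it meets the x-axis at x = 0 (among the integer gridlines).
3. Solving for integer coefficients yields p as stated.

2*x^2 + 2*x*y - y^2 - 3*y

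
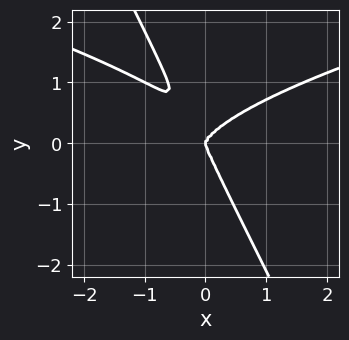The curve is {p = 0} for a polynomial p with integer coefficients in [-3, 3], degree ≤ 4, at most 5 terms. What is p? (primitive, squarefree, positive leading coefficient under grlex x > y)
First, degree: a generic line meets the curve in up to 4 points, so deg p = 4.
Then, from the visible intercepts: it meets the y-axis at y = 0 (among the integer gridlines); it meets the x-axis at x = 0 (among the integer gridlines).
Finally, the integer polynomial consistent with all of this is the stated p.

2*x*y^3 + y^4 - x^3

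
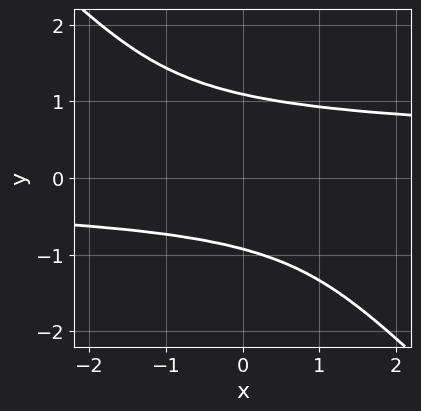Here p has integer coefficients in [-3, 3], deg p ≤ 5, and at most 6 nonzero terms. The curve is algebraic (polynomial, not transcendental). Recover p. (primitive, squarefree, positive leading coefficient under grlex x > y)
First, degree: a generic line meets the curve in up to 4 points, so deg p = 4.
Then, observable constraints: the curve avoids every integer x-axis point in the box.
Finally, together with the visible shape, these determine p as stated.

3*x*y^3 + 3*y^4 - x*y^2 - y^3 - 3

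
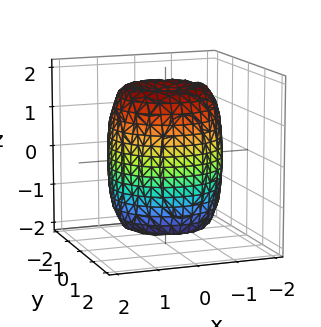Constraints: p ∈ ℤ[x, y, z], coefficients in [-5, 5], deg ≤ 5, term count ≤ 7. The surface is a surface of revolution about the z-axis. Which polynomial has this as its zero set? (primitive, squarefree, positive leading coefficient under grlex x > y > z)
deg p = 4. No degree-3 surface has this shape.
By symmetry, the z-axis is an axis of rotation, so x and y enter only as x² + y².
From the axis intercepts and sections: a circular section at z = 1 has radius between 1 and 2.
Putting this together gives p.

2*x^4 + 4*x^2*y^2 + 2*y^4 - 3*x^2 - 3*y^2 + z^2 - 2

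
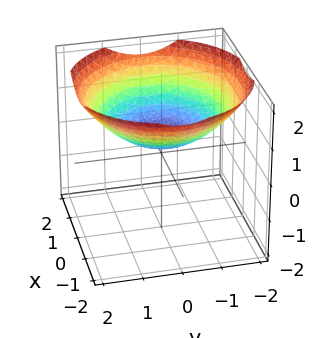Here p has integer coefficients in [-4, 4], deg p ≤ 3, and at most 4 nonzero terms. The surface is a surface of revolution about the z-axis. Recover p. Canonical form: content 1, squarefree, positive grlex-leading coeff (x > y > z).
(a) Degree: no degree-1 surface has this shape, so deg p = 2.
(b) Symmetries: every cross-section ⟂ z is a circle, so x, y appear only via x² + y².
(c) Reading off the gridlines: a circular section at z = 1 has radius between 1 and 2; it misses every integer gridline on the y-axis; it misses every integer gridline on the x-axis.
(d) Solving for integer coefficients yields p as stated.

x^2 + y^2 - 3*z + 1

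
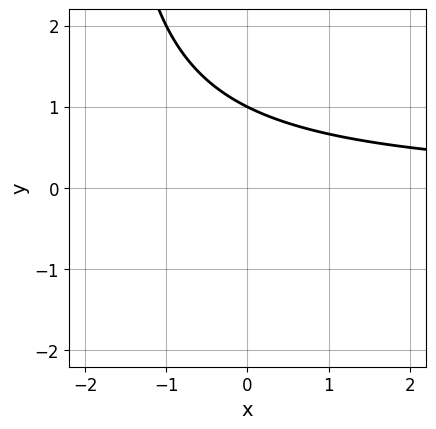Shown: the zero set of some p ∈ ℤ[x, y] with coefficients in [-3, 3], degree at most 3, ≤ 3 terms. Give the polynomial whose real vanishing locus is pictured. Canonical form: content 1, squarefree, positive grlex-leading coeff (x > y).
(a) deg p = 2. No degree-1 curve has this shape.
(b) From the visible intercepts: it misses every integer gridline on the x-axis; one y-axis crossing is at y = 1.
(c) Putting this together gives p.

x*y + 2*y - 2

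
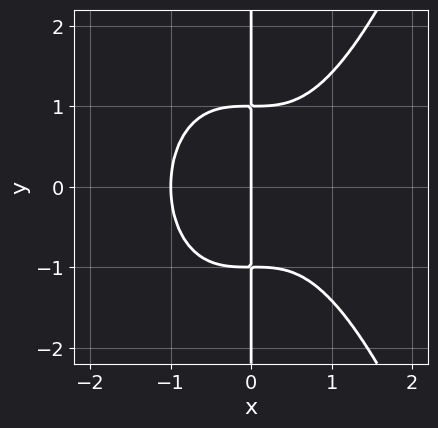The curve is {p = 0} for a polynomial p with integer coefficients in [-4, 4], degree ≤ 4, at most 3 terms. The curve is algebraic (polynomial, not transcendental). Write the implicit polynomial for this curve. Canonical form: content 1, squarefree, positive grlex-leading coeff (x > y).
First, degree: no degree-3 curve has this shape, so deg p = 4.
Then, symmetries: it's symmetric under y → −y, forcing even powers of y.
Next, observable constraints: the x-axis gridline crossings are at x ∈ {-1, 0}; the visible y-axis segment lies entirely on the curve.
Finally, solving for integer coefficients yields p as stated.

x^4 - x*y^2 + x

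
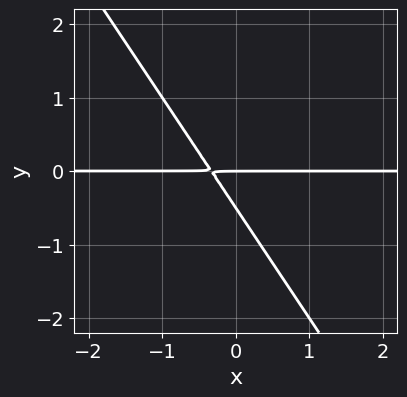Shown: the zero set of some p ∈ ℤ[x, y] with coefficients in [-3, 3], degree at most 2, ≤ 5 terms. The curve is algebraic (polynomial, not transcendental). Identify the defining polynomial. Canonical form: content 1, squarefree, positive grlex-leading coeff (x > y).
3*x*y + 2*y^2 + y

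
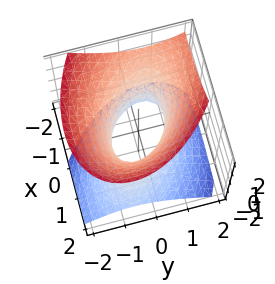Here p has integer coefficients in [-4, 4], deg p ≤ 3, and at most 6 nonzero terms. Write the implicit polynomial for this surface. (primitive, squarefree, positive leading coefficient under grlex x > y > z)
2*x^2 + 2*x*y + 2*x*z + 3*y^2 - 3*z^2 - 2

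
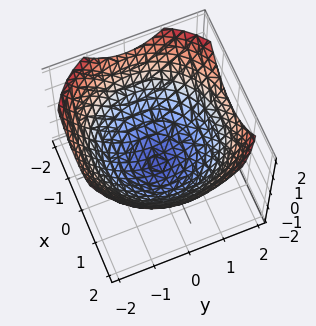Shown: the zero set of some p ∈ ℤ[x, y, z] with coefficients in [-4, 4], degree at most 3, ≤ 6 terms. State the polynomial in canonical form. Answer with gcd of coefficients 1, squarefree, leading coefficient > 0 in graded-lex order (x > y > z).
1. The degree is 2 — the shape is more complex than any degree-1 surface.
2. By symmetry, every cross-section ⟂ z is a circle, so x, y appear only via x² + y².
3. From the axis intercepts and sections: a circular section at z = 0 has radius between 1 and 2; one z-axis crossing is at z = -1.
4. The integer polynomial consistent with all of this is the stated p.

x^2 + y^2 - 2*z - 2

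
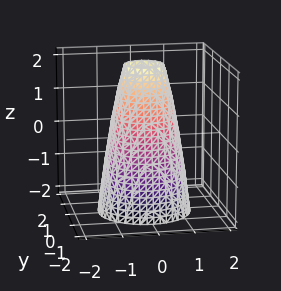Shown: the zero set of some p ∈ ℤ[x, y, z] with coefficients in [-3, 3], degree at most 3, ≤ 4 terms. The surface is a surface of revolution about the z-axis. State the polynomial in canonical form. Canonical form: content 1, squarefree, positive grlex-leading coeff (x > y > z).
1. The degree is 2 — no degree-1 surface has this shape.
2. Symmetry: every cross-section ⟂ z is a circle, so x, y appear only via x² + y².
3. Against the integer gridlines: the x-axis gridline crossings are at x ∈ {-1, 1}; a circular section at z = -1 has radius between 1 and 2; the surface avoids every integer z-axis point in the box; among the integer gridlines, it crosses the y-axis at y ∈ {-1, 1}.
4. Assembling these constraints gives the stated polynomial.

3*x^2 + 3*y^2 + z - 3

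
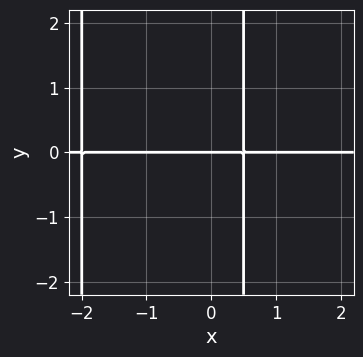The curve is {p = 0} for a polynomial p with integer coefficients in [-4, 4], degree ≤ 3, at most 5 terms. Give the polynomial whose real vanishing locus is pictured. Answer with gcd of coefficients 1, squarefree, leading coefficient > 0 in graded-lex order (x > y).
2*x^2*y + 3*x*y - 2*y

First, the degree is 3 — a generic line meets the curve in up to 3 points.
Then, reading off the gridlines: every point of the x-axis in the box is on the curve; it meets the y-axis at y = 0 (among the integer gridlines).
Finally, matching integer coefficients to the picture gives p.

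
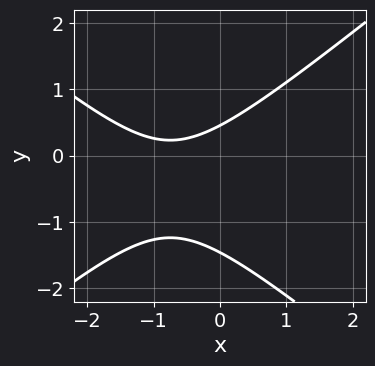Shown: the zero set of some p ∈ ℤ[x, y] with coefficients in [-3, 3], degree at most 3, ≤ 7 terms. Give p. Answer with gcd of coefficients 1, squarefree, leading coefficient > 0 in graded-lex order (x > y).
The degree is 2 — a generic line meets the curve in up to 2 points.
Reading off the gridlines: no x-intercept at any integer in the box.
Matching integer coefficients to the picture gives p.

2*x^2 - 3*y^2 + 3*x - 3*y + 2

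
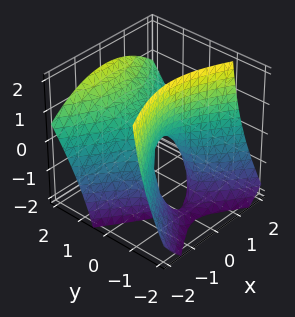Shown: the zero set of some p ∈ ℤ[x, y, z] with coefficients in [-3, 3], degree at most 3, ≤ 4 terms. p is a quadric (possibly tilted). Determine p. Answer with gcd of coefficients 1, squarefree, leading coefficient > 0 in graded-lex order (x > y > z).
(a) The degree is 2 — the shape is more complex than any degree-1 surface.
(b) Against the integer gridlines: one z-axis crossing is at z = 0; it meets the x-axis at x = 0 (among the integer gridlines); it crosses the y-axis at the gridline y = 0.
(c) These observations pin down the coefficients.

x^2 - 2*y^2 + 2*y*z + z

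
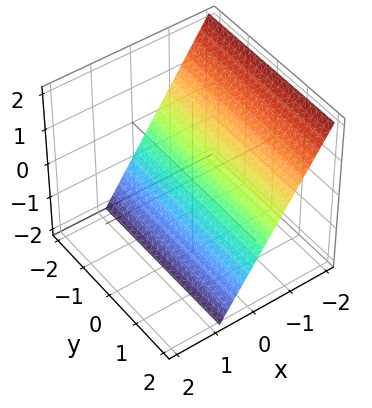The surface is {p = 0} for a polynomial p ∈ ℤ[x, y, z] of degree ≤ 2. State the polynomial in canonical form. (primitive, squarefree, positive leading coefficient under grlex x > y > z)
deg p = 1. Every cross-section is a straight line — this is a plane.
Checking where it meets the axes: no y-intercept at any integer in the box; one z-axis crossing is at z = -1.
The integer polynomial consistent with all of this is the stated p.

3*x + 2*z + 2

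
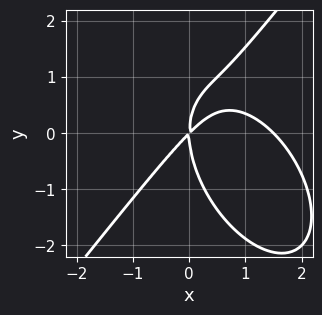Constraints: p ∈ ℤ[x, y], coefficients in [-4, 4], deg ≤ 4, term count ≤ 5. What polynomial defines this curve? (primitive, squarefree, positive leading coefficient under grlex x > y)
2*x^3 - y^3 - 3*x^2 + 3*x*y

Degree: the shape is more complex than any degree-2 curve, so deg p = 3.
From the visible intercepts: one y-axis crossing is at y = 0; one x-axis crossing is at x = 0.
The integer polynomial consistent with all of this is the stated p.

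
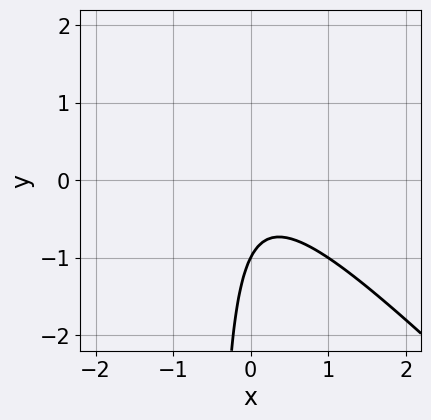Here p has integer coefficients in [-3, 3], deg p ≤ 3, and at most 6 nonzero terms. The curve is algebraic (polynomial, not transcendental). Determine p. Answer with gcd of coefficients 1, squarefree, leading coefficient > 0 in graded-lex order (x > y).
2*x^2 + 2*x*y + y + 1

deg p = 2. The shape is more complex than any degree-1 curve.
Checking where it meets the axes: the curve avoids every integer x-axis point in the box; one y-axis crossing is at y = -1.
Solving for integer coefficients yields p as stated.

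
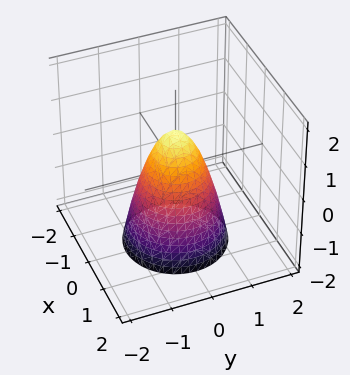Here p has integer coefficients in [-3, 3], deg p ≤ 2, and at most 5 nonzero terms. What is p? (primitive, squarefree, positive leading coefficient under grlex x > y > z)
First, the degree is 2 — a generic line meets the surface in up to 2 points.
Next, symmetries: the z-axis is an axis of rotation, so x and y enter only as x² + y².
Then, from the visible intercepts: a circular section at z = 0 has radius between 0 and 1; one z-axis crossing is at z = 1.
Finally, matching integer coefficients to the picture gives p.

2*x^2 + 2*y^2 + z - 1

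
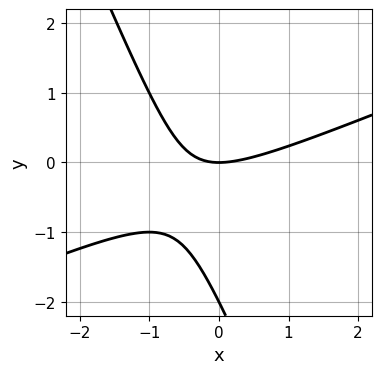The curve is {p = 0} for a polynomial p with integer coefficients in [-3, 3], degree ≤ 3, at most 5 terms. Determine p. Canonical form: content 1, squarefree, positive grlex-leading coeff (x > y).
x^2 - 2*x*y - y^2 - 2*y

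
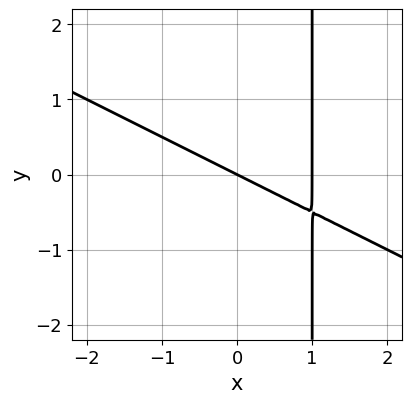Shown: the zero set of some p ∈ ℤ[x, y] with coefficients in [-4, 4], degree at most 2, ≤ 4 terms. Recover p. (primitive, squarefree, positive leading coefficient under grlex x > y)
x^2 + 2*x*y - x - 2*y

(a) The degree is 2 — no degree-1 curve has this shape.
(b) From the visible intercepts: it meets the y-axis at y = 0 (among the integer gridlines); among the integer gridlines, it crosses the x-axis at x ∈ {0, 1}.
(c) Assembling these constraints gives the stated polynomial.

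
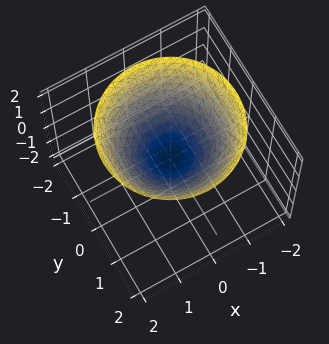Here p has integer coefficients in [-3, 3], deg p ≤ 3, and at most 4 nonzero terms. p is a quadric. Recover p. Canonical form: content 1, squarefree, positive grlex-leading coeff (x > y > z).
2*x^2 + 2*y^2 - 3*z

First, degree: a single bowl opening along one axis; a quadric, so deg p = 2.
Then, symmetry: the surface is invariant under rotation about z: p = q(x² + y², z).
Next, reading off the gridlines: it crosses the x-axis at the gridline x = 0; one z-axis crossing is at z = 0; it crosses the y-axis at the gridline y = 0.
Finally, fitting integer coefficients to these (and the overall shape) gives p.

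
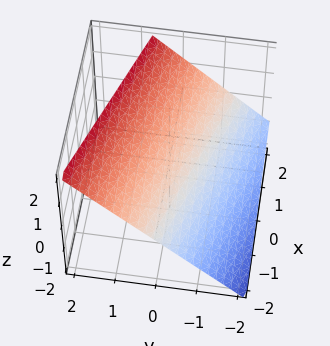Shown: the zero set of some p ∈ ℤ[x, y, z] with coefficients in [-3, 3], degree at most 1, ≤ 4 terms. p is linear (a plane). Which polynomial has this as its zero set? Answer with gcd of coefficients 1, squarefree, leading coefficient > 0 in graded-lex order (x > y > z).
x + 3*y - 3*z + 2

First, the degree is 1 — the surface is flat (a plane).
Then, observable constraints: it meets the x-axis at x = -2 (among the integer gridlines).
Finally, together with the visible shape, these determine p as stated.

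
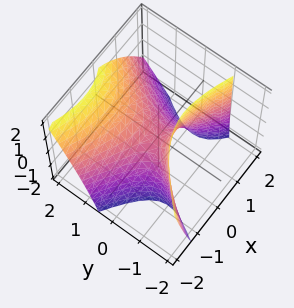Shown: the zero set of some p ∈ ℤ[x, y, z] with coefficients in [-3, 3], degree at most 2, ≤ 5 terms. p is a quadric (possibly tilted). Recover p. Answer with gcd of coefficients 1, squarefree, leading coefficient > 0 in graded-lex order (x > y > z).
1. Degree: a generic line meets the surface in up to 2 points, so deg p = 2.
2. Reading off the gridlines: one z-axis crossing is at z = 0; it meets the x-axis at x = 0 (among the integer gridlines); it crosses the y-axis at the gridline y = 0.
3. These observations pin down the coefficients.

2*x^2 + 2*x*y - 3*y^2 + 2*y*z + 2*z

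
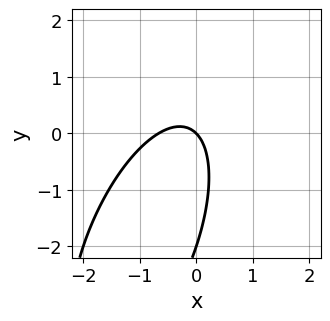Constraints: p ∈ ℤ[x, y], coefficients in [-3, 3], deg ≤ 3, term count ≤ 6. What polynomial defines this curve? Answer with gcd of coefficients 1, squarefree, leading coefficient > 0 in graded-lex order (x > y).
deg p = 2. No degree-1 curve has this shape.
Checking where it meets the axes: the y-axis gridline crossings are at y ∈ {-2, 0}; it crosses the x-axis at the gridline x = 0.
These observations pin down the coefficients.

3*x^2 - 2*x*y + y^2 + 2*x + 2*y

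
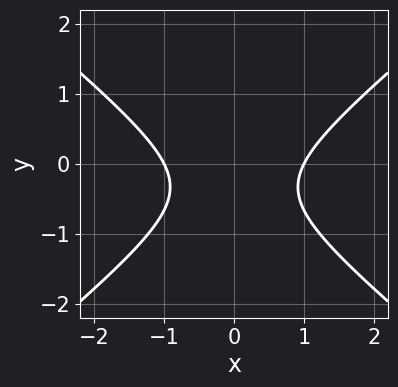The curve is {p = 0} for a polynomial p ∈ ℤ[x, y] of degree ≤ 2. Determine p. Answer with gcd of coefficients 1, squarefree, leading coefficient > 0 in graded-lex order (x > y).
(a) Degree: no degree-1 curve has this shape, so deg p = 2.
(b) Symmetries: mirror symmetry x ↦ −x ⇒ only even powers of x.
(c) Observable constraints: the x-axis gridline crossings are at x ∈ {-1, 1}; the curve avoids every integer y-axis point in the box.
(d) Putting this together gives p.

2*x^2 - 3*y^2 - 2*y - 2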